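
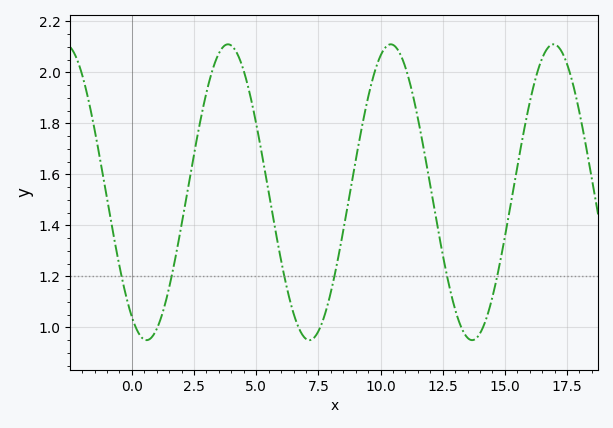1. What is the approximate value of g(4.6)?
1.97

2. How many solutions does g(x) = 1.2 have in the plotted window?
6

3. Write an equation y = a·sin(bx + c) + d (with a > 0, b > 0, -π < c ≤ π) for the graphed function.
y = 0.58sin(0.96x - 2.14) + 1.53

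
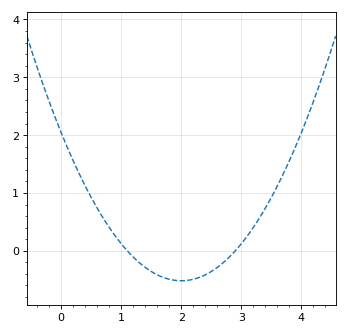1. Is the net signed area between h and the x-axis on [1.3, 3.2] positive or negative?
negative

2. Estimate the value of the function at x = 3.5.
0.922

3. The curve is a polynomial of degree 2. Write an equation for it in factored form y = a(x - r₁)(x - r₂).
y = 0.64(x - 1.1)(x - 2.9)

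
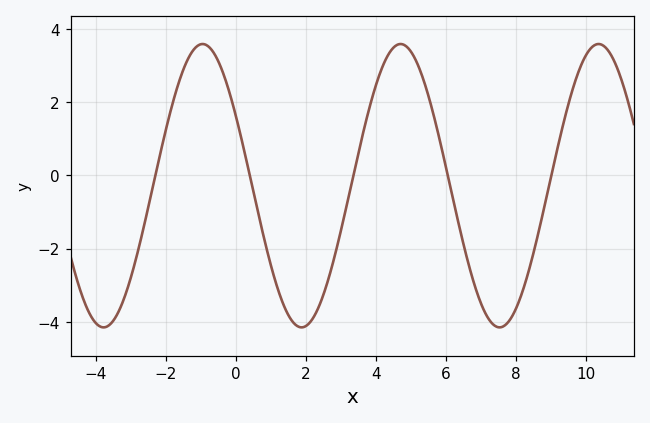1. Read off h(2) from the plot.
-4.2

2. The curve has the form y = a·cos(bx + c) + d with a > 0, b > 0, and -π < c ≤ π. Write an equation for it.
y = 3.87cos(1.1x + 1.1) - 0.28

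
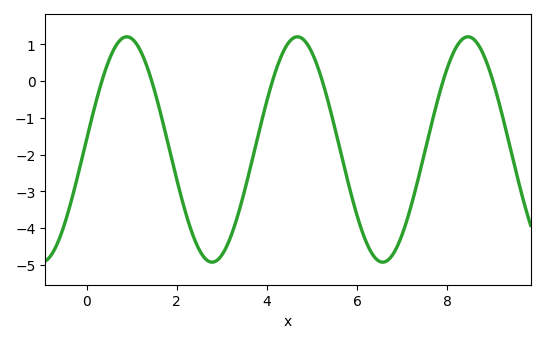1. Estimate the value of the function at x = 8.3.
1.1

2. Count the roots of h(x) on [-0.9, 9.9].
6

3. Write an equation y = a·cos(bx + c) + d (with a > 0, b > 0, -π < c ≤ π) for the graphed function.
y = 3.07cos(1.66x - 1.48) - 1.86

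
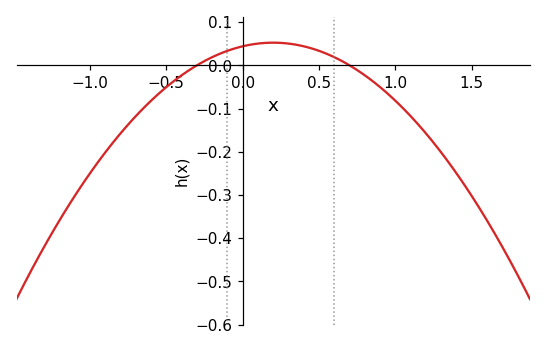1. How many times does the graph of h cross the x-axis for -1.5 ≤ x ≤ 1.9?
2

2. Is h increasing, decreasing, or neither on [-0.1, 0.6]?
neither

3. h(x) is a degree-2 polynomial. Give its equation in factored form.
y = -0.21(x + 0.3)(x - 0.7)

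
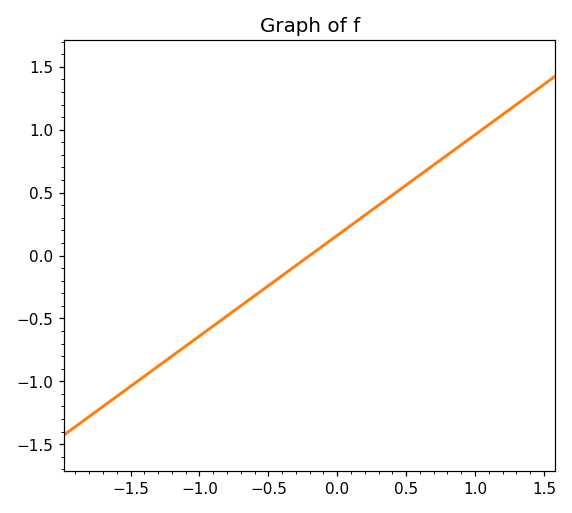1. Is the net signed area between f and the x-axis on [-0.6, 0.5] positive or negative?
positive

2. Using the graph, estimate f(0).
0.16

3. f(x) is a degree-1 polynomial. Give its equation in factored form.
y = 0.8(x + 0.2)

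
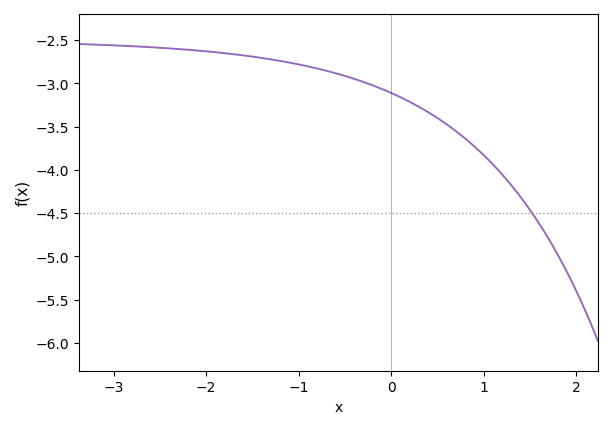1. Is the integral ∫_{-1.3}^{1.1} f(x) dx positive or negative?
negative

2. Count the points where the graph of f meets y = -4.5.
1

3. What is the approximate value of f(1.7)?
-4.8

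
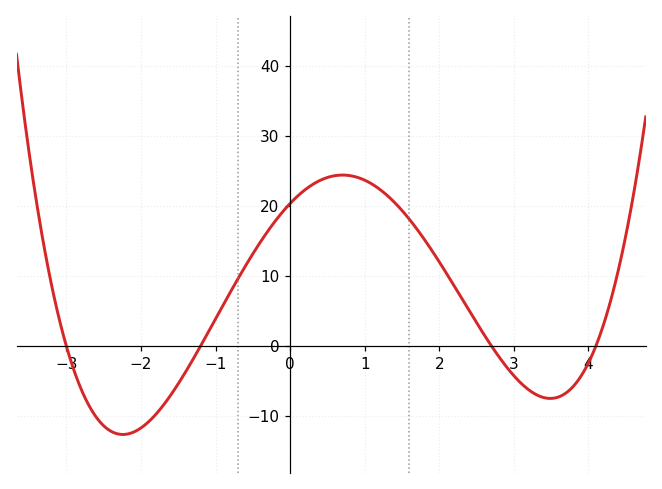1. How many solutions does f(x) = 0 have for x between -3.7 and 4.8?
4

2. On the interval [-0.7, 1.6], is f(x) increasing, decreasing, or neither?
neither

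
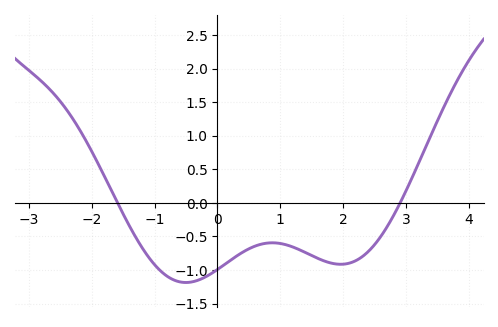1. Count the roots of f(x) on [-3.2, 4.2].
2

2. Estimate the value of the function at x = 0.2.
-0.85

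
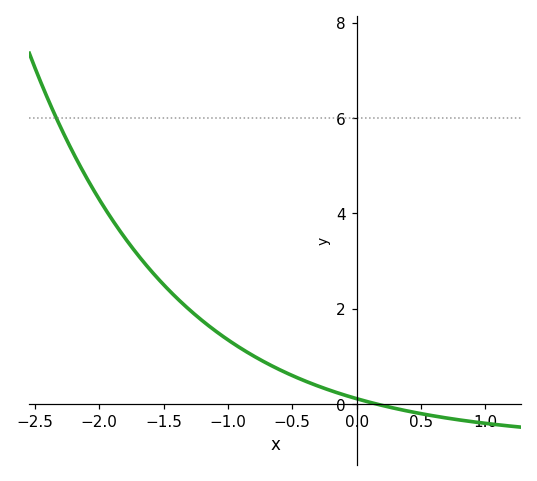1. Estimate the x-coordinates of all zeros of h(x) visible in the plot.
0.2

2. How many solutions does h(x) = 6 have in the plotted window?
1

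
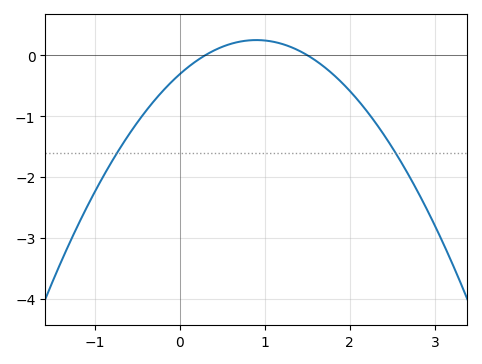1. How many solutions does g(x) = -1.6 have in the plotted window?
2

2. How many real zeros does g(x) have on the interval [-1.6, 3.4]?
2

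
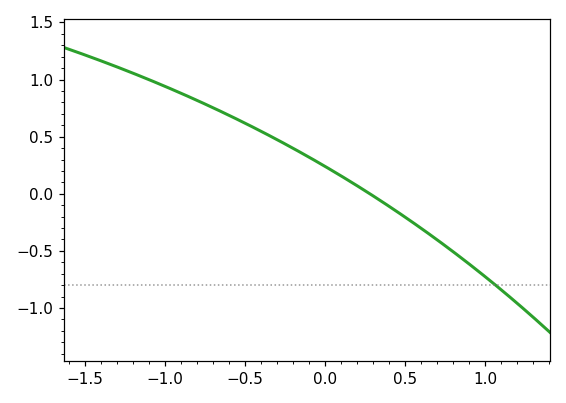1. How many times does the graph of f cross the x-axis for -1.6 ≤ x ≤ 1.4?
1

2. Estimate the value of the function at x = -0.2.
0.4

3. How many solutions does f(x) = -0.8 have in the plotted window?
1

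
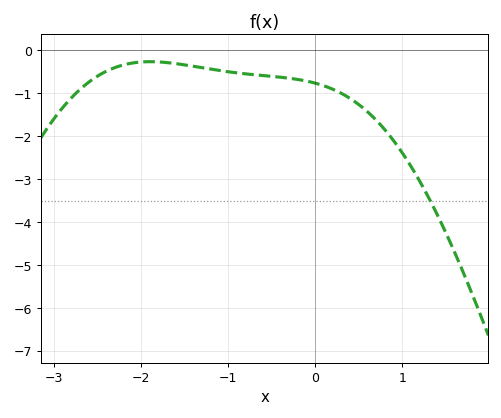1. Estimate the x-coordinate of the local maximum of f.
-1.9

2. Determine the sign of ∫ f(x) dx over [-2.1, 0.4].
negative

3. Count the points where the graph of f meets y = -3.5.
1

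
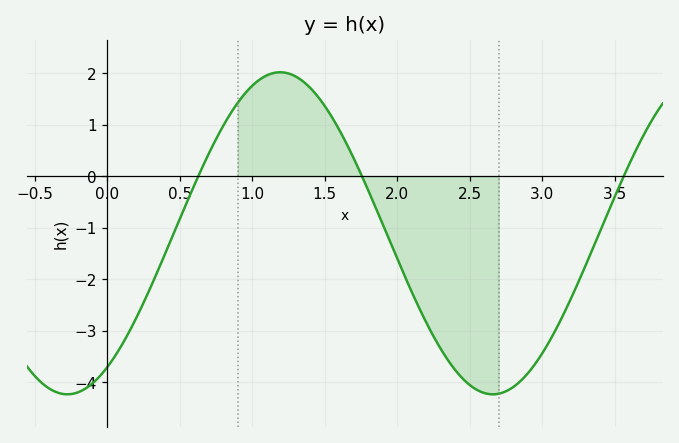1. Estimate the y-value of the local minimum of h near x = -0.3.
-4.24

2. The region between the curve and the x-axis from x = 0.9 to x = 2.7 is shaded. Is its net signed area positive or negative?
negative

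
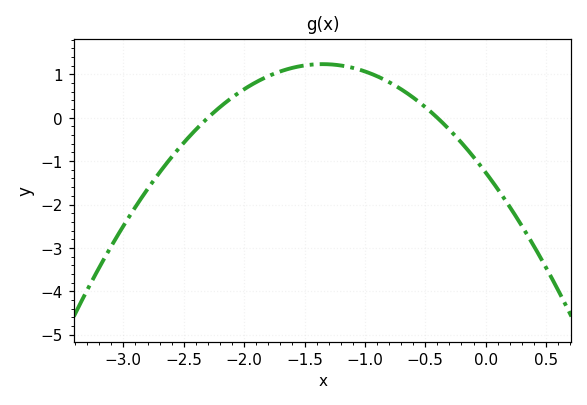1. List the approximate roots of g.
-2.3, -0.4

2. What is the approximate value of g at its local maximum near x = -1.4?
1.2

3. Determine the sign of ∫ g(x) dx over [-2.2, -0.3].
positive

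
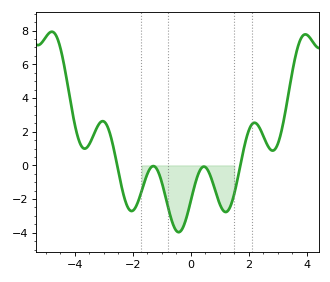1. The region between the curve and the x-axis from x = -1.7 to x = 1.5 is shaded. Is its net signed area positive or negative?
negative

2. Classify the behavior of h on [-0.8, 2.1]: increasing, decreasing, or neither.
neither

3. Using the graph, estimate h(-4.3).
5.32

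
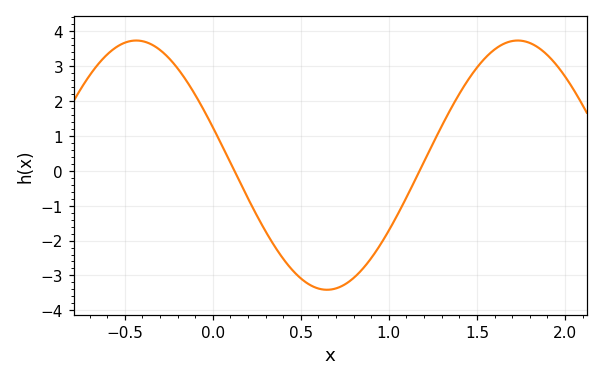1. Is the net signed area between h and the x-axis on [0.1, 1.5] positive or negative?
negative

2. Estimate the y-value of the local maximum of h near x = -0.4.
3.7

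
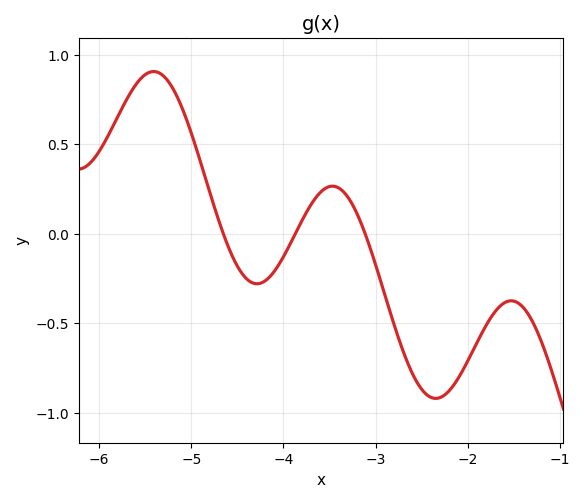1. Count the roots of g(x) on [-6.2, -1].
3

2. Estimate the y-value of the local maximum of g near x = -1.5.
-0.35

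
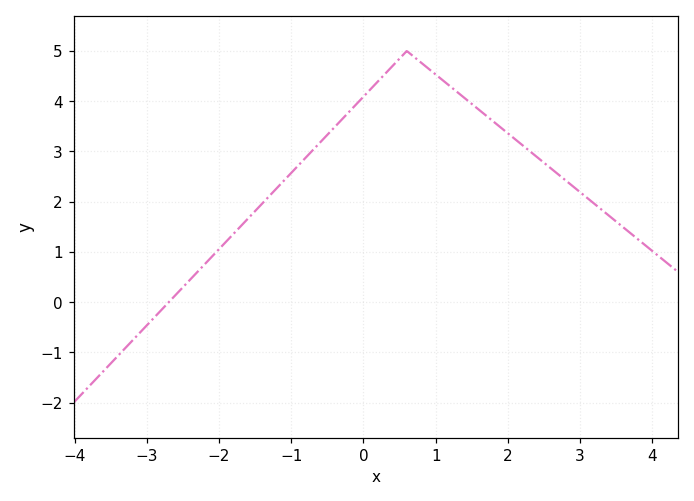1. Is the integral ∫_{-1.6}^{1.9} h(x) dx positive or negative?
positive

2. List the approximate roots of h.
-2.69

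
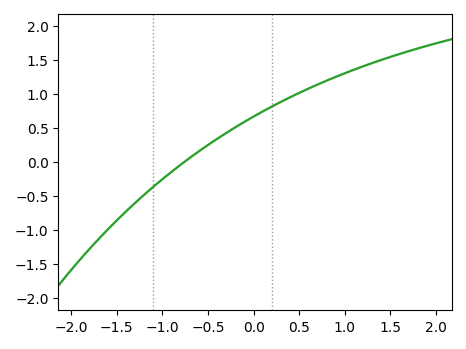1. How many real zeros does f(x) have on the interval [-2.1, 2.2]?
1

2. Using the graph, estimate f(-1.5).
-0.858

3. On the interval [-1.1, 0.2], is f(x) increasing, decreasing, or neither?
increasing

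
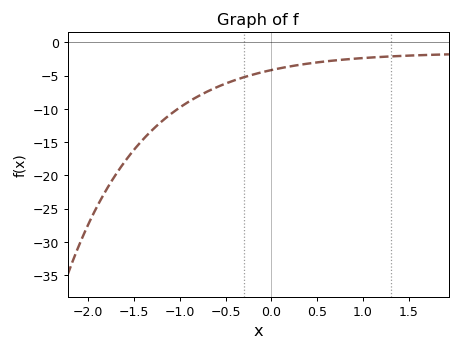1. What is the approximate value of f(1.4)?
-2.05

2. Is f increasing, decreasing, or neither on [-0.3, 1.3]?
increasing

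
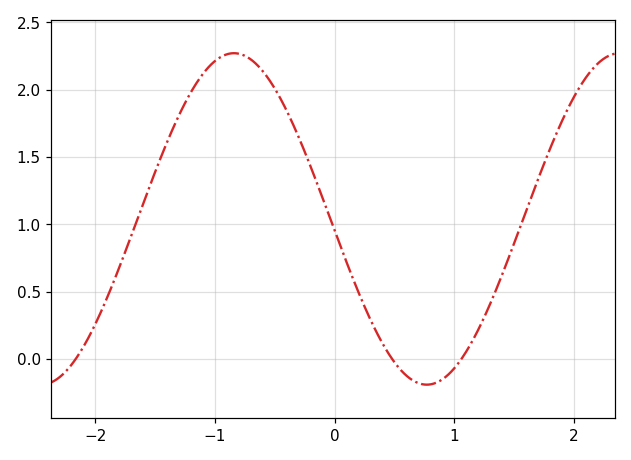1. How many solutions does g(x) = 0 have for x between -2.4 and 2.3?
3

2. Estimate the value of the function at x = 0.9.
-0.15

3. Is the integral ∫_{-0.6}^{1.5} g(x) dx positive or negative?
positive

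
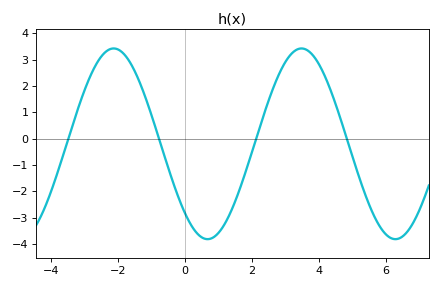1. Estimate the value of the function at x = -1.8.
3.2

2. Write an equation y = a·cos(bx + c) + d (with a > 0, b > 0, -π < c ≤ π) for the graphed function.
y = 3.62cos(1.1x + 2.4) - 0.2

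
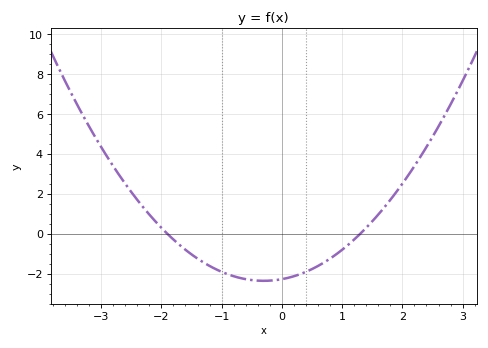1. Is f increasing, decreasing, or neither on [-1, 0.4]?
neither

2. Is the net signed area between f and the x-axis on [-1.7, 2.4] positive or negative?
negative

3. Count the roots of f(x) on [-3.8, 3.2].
2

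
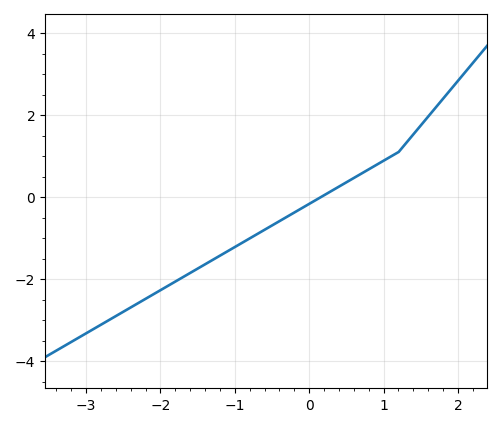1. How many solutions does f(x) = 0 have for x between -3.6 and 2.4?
1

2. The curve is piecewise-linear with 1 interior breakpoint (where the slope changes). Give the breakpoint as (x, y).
(1.2, 1.1)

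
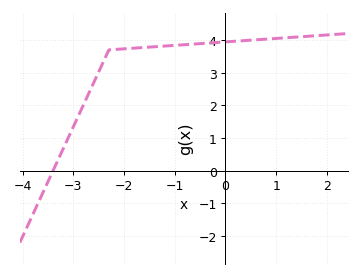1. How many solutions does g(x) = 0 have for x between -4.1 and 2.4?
1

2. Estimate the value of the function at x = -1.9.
3.74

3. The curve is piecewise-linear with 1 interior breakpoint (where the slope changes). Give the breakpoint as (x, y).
(-2.3, 3.7)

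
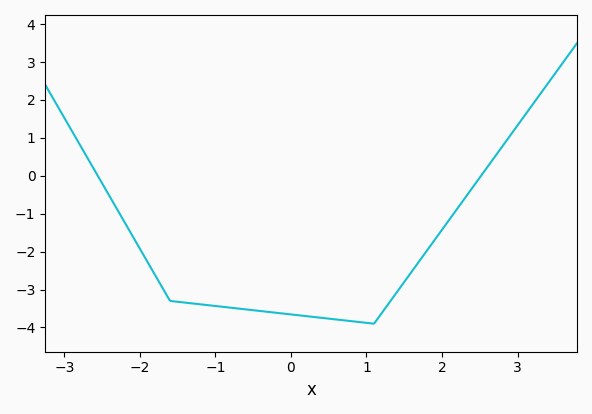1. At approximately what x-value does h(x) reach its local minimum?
1.1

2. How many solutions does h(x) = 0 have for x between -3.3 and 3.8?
2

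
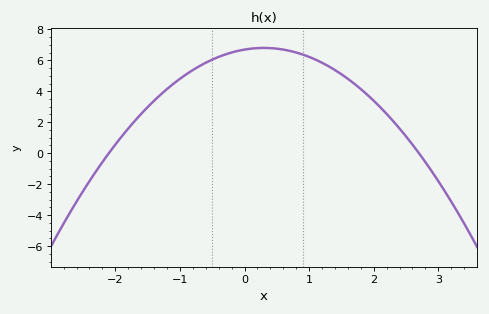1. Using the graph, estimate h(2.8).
-0.6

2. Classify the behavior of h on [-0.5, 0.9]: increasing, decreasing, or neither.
neither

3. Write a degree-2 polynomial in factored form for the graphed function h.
y = -1.18(x + 2.1)(x - 2.7)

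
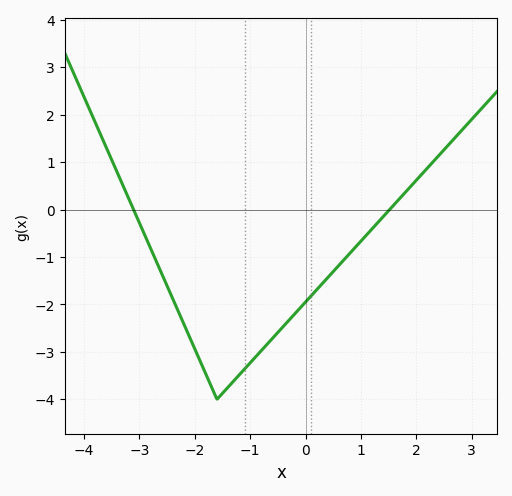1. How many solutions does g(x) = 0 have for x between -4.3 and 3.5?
2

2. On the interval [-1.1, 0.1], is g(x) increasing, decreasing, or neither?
increasing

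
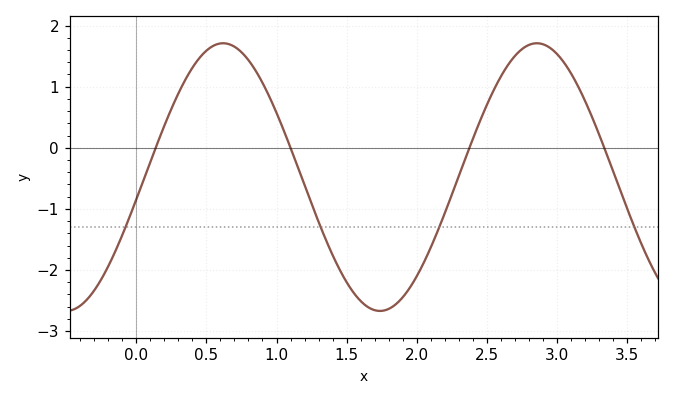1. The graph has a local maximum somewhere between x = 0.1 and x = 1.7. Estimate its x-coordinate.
0.6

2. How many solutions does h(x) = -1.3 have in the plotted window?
4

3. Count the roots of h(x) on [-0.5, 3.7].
4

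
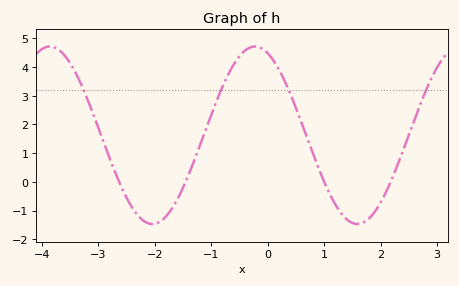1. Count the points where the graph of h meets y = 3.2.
4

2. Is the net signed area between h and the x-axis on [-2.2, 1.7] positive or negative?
positive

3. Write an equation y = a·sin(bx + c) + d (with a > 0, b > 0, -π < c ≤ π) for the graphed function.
y = 3.09sin(1.7x + 2) + 1.62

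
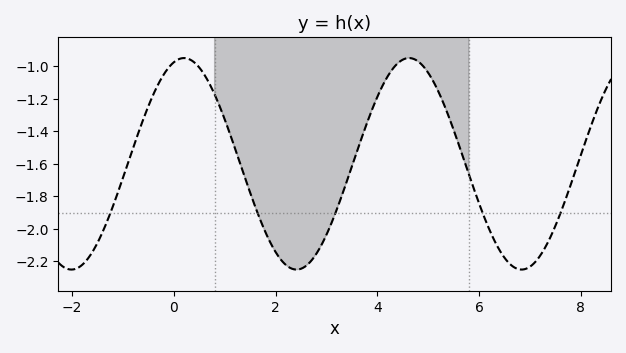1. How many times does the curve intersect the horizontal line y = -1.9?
5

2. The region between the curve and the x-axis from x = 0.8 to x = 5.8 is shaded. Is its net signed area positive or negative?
negative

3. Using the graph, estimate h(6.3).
-2.07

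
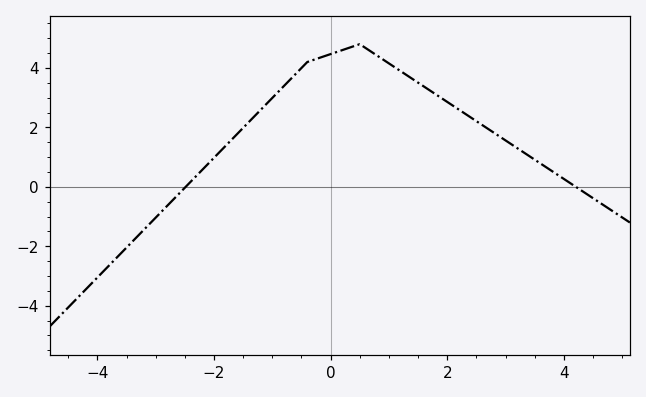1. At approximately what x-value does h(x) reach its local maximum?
0.499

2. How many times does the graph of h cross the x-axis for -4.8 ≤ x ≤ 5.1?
2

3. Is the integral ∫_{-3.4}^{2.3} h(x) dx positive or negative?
positive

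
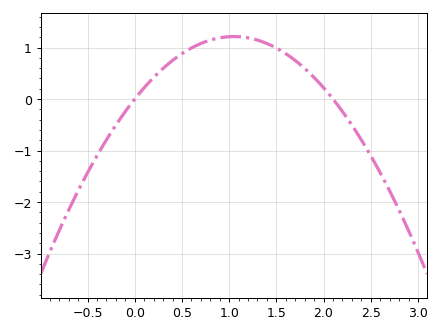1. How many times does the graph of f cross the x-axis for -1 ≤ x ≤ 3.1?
2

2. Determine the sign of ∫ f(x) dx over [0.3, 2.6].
positive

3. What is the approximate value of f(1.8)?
0.594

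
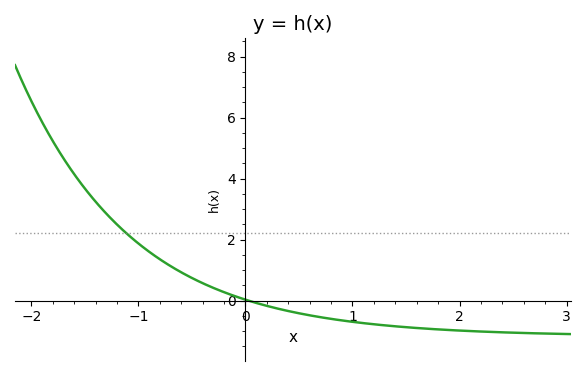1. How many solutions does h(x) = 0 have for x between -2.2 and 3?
1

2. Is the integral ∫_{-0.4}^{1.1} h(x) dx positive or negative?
negative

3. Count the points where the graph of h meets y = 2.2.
1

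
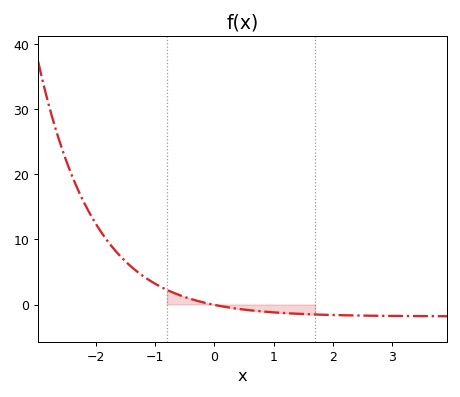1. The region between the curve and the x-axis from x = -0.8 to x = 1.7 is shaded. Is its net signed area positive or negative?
negative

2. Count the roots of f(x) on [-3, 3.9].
1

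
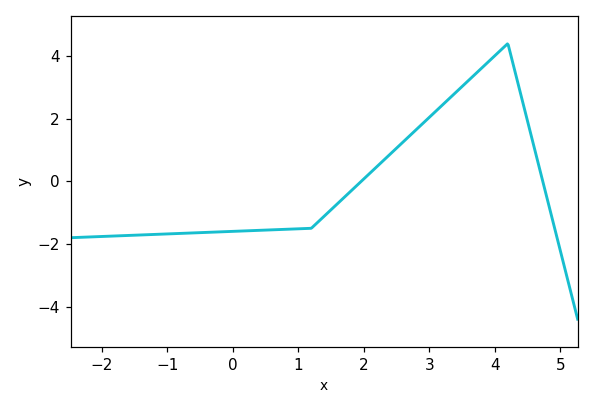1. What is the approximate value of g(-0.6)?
-1.65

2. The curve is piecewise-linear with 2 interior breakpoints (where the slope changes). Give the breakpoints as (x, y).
(1.2, -1.5); (4.2, 4.4)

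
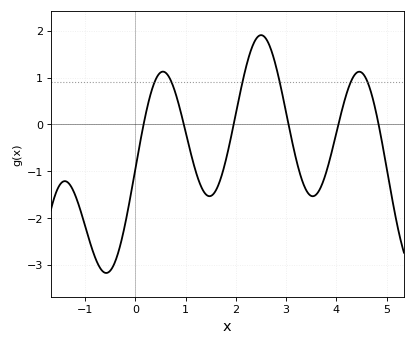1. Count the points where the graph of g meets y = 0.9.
6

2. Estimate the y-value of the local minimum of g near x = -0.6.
-3.18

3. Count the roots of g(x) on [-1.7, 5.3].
6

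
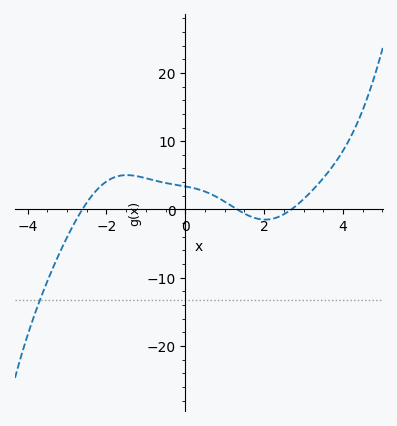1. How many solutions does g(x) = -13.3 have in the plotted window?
1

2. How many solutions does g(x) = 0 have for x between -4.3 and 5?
3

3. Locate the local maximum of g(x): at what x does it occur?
-1.4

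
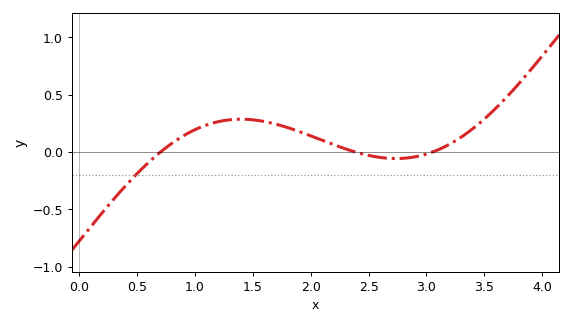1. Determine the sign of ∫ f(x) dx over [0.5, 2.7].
positive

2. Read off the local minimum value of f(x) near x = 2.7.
-0.05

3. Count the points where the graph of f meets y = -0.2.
1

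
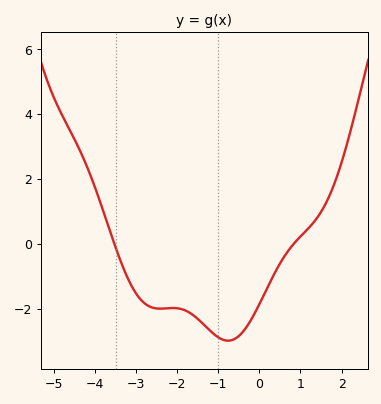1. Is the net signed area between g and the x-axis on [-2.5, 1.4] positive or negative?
negative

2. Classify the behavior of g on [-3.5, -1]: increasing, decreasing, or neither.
neither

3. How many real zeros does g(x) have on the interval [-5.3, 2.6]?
2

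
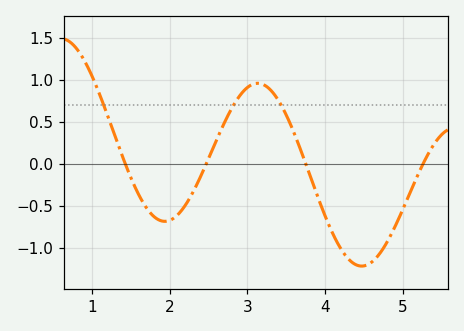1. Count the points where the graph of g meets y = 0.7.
3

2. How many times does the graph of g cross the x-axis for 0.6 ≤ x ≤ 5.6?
4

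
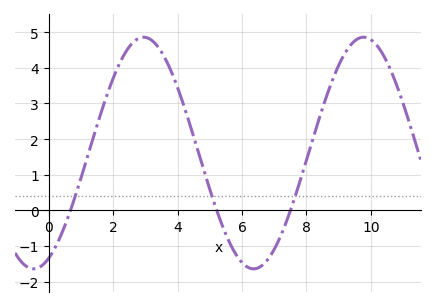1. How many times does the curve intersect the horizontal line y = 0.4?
3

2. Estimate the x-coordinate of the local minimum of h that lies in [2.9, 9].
6.36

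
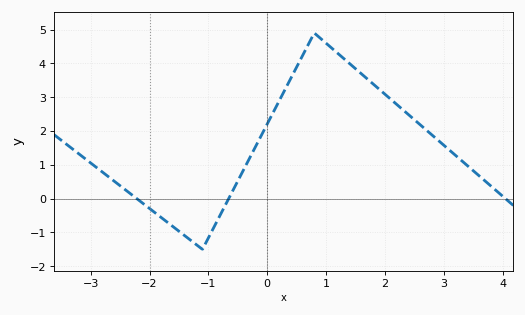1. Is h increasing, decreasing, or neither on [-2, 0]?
neither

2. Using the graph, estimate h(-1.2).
-1.37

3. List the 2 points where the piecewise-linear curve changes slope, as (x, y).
(-1.1, -1.5); (0.8, 4.9)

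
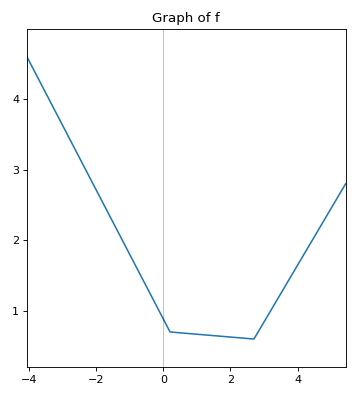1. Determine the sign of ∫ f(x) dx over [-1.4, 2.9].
positive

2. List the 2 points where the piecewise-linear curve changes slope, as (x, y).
(0.2, 0.7); (2.7, 0.6)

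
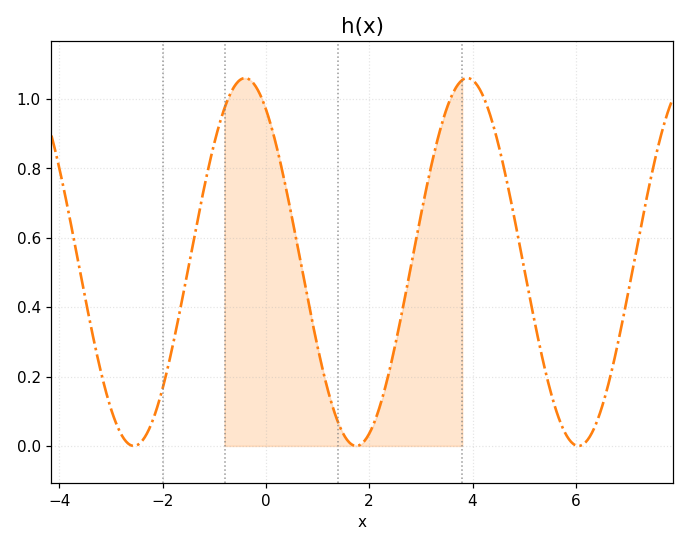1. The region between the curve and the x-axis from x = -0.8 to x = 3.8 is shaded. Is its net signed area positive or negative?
positive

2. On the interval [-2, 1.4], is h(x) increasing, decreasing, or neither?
neither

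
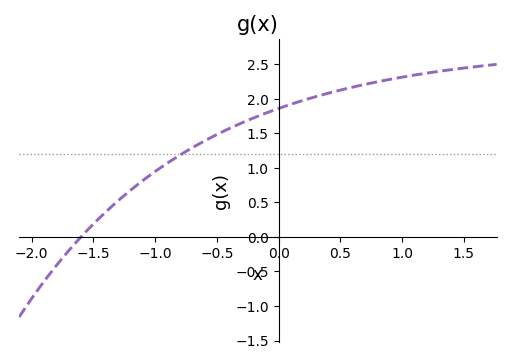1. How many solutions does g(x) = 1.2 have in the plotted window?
1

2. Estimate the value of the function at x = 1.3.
2.4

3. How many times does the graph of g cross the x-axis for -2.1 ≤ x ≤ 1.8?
1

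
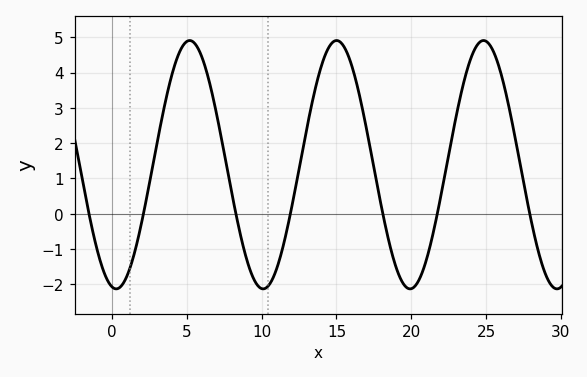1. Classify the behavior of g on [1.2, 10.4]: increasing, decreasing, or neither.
neither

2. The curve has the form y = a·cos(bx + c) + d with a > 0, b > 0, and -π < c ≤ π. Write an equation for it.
y = 3.52cos(0.64x + 2.96) + 1.39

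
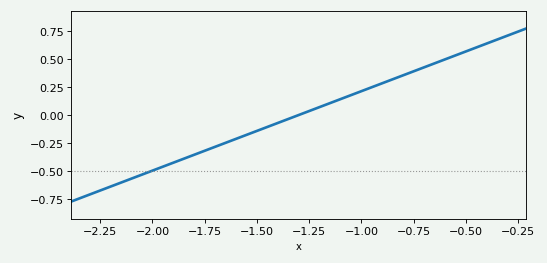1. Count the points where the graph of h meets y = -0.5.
1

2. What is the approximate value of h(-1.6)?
-0.213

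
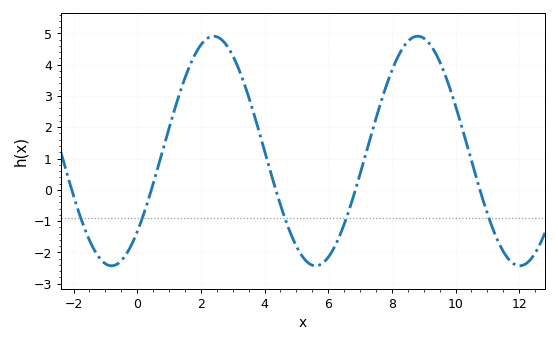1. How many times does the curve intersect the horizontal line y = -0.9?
5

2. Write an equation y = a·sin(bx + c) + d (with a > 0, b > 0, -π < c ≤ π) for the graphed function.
y = 3.67sin(0.98x - 0.78) + 1.24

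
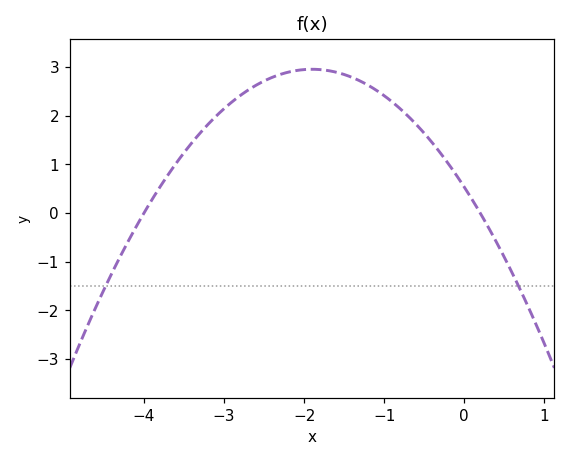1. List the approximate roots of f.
-4, 0.2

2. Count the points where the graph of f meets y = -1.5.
2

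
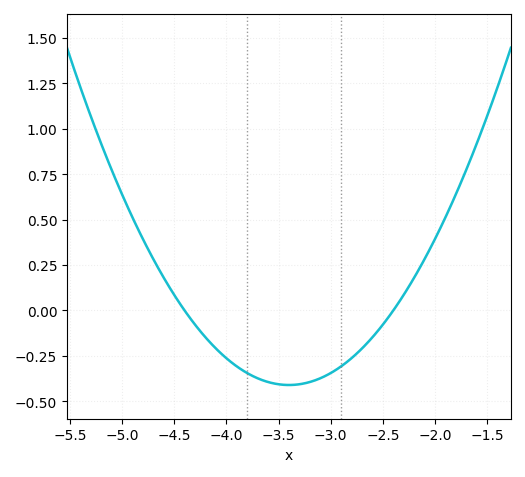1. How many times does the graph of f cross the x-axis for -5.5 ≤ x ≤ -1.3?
2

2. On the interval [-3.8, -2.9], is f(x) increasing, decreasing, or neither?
neither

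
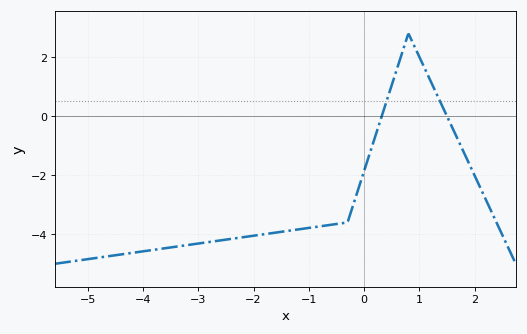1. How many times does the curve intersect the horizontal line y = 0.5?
2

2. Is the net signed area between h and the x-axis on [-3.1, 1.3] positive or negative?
negative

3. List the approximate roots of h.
0.319, 1.5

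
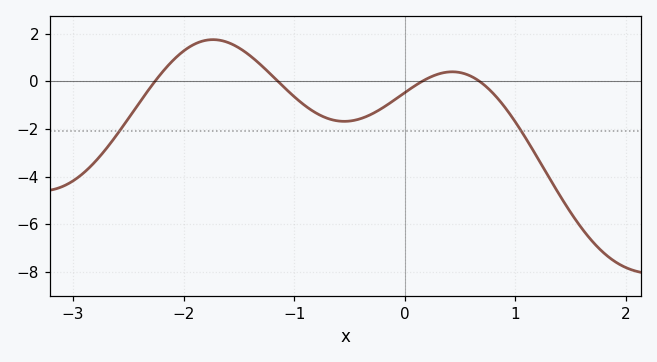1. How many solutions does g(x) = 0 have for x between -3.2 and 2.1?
4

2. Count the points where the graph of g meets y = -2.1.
2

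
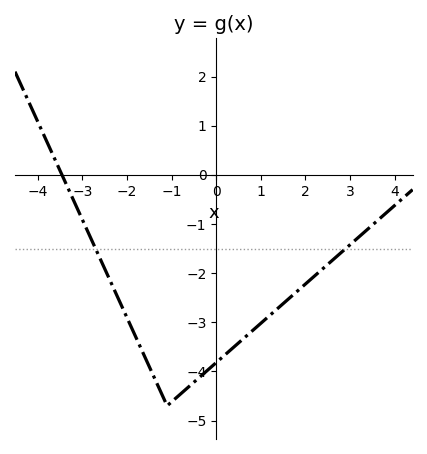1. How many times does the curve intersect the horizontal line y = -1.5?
2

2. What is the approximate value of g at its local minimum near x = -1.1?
-4.7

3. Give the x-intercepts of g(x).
-3.46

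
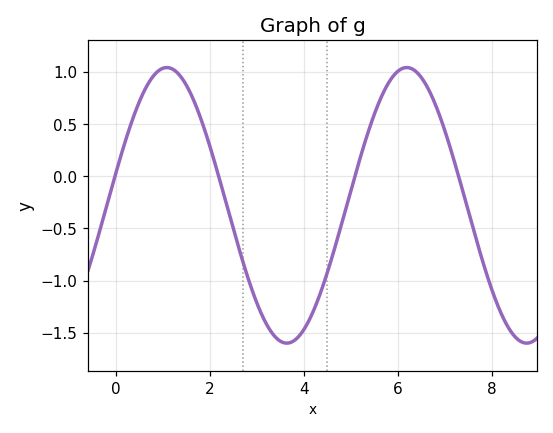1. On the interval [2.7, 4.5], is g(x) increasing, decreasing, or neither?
neither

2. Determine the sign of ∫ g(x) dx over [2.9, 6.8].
negative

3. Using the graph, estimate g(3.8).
-1.57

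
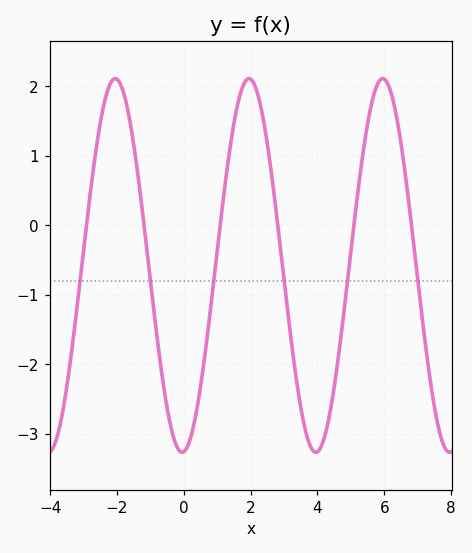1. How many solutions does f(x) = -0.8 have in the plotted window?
6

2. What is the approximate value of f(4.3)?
-2.9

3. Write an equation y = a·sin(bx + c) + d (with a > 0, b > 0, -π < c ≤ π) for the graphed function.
y = 2.69sin(1.6x - 1.5) - 0.58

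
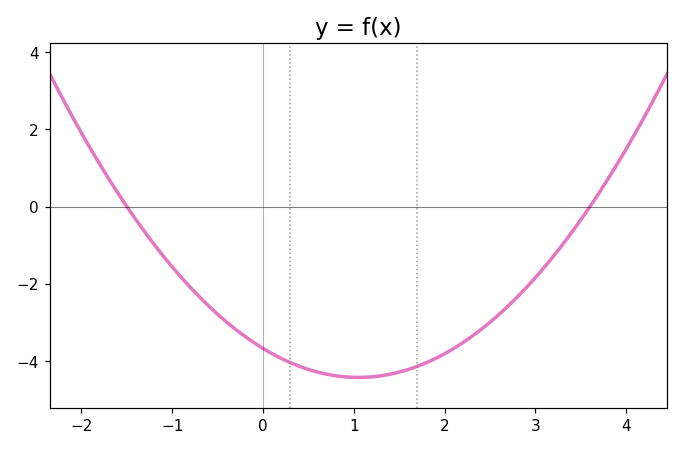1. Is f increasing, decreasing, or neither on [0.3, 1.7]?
neither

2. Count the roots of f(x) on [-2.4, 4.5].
2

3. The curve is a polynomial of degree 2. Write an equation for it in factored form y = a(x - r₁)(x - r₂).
y = 0.68(x + 1.5)(x - 3.6)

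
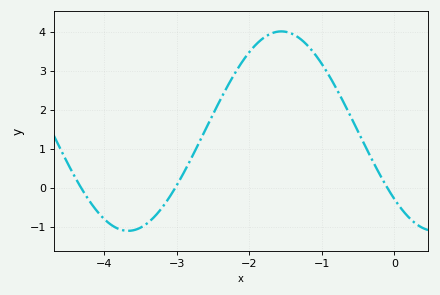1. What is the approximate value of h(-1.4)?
3.94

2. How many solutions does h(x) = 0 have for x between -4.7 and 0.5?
3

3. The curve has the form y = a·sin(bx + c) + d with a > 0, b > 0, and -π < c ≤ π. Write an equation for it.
y = 2.56sin(1.49x - 2.39) + 1.45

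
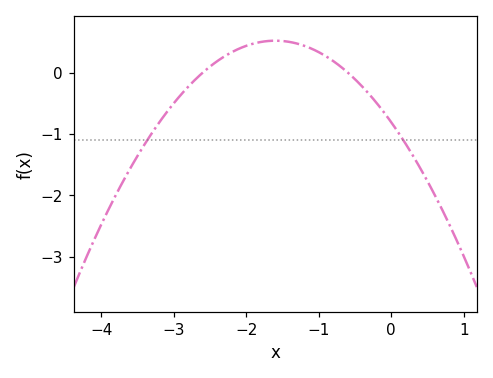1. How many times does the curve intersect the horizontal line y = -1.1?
2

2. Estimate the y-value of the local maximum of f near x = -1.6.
0.52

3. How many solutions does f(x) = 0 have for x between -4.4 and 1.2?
2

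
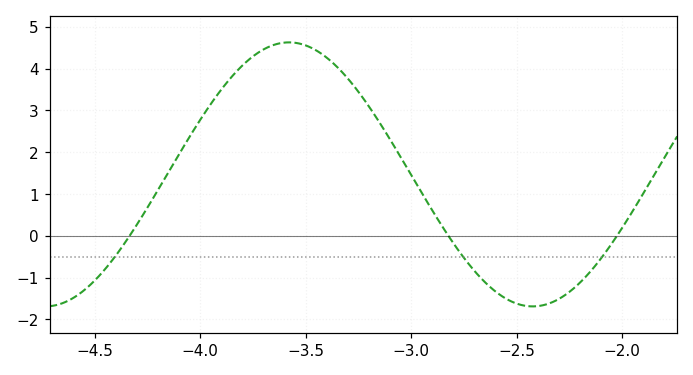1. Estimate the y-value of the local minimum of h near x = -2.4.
-1.69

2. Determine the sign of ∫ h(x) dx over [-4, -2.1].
positive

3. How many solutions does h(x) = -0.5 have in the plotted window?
3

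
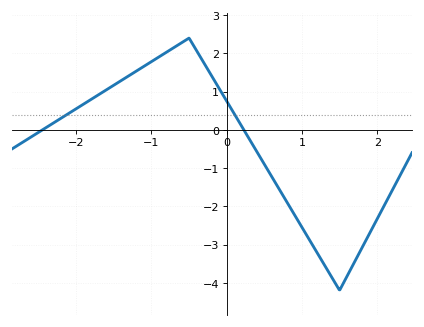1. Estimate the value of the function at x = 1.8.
-3.1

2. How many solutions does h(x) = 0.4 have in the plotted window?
2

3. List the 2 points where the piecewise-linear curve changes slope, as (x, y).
(-0.5, 2.4); (1.5, -4.2)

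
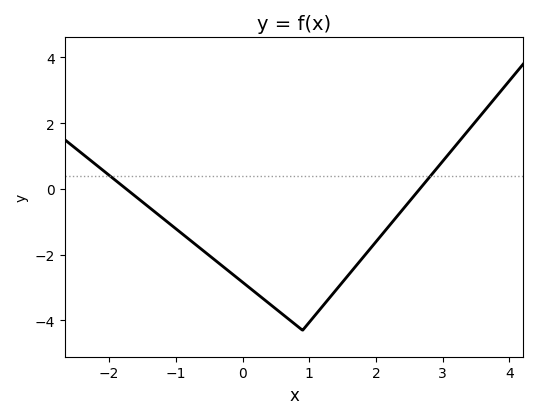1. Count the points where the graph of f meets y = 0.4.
2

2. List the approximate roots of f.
-1.7, 2.7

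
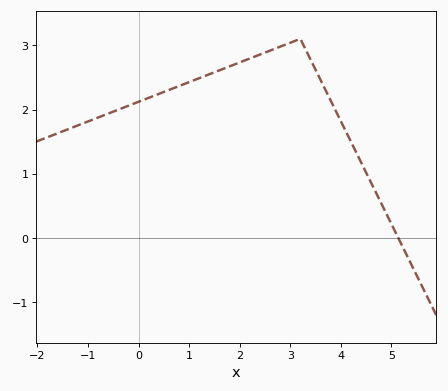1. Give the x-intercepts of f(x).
5.2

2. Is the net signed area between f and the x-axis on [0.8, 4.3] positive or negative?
positive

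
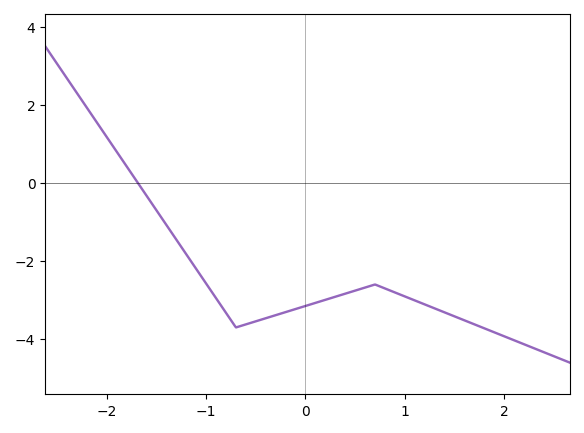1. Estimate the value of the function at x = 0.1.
-3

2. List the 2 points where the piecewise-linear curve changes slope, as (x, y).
(-0.7, -3.7); (0.7, -2.6)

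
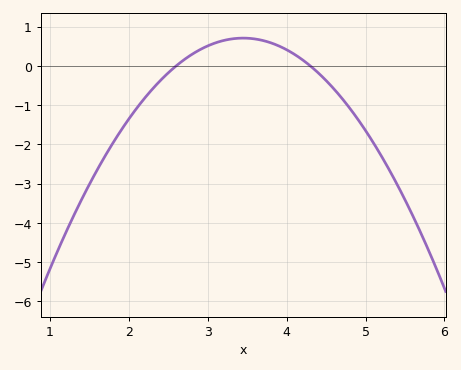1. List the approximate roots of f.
2.6, 4.3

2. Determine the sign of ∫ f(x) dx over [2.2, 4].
positive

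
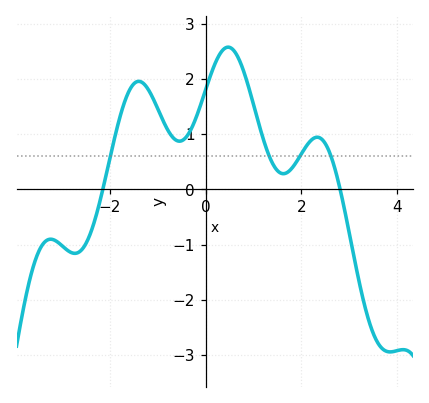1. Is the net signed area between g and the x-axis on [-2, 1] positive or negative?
positive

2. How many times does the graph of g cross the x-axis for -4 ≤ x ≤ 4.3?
2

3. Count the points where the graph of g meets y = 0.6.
4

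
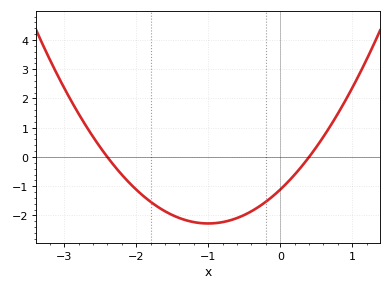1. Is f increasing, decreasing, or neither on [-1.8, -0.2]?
neither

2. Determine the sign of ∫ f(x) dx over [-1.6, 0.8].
negative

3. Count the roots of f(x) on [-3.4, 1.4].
2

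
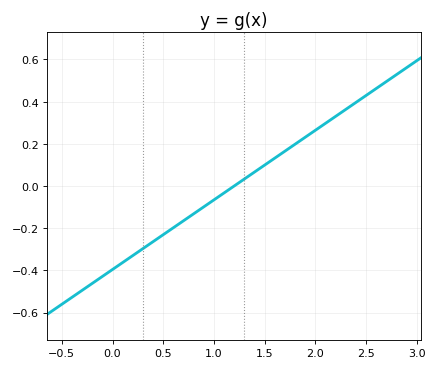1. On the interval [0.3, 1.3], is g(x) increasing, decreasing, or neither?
increasing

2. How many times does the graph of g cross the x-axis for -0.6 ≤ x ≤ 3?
1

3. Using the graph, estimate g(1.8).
0.198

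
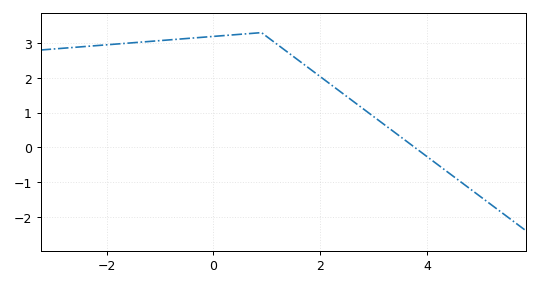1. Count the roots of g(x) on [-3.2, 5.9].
1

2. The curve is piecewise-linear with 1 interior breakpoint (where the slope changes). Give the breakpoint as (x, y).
(0.9, 3.3)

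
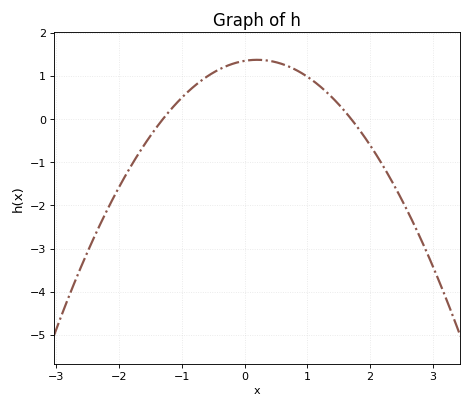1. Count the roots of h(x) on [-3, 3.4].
2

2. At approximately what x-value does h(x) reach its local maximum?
0.2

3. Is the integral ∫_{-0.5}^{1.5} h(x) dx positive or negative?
positive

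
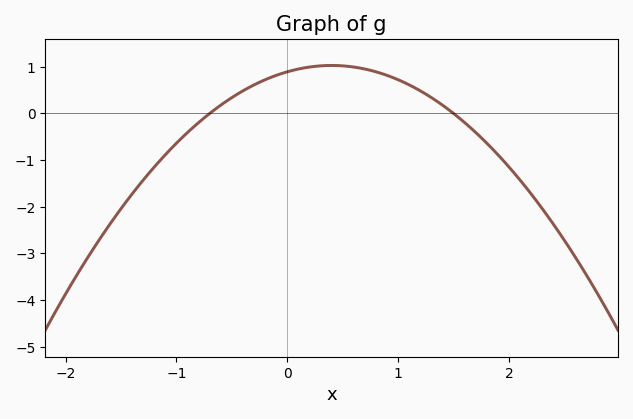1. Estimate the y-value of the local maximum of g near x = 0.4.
1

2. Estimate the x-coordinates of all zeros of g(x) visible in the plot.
-0.7, 1.5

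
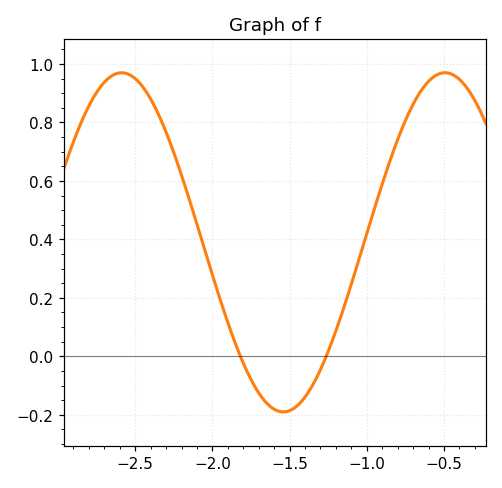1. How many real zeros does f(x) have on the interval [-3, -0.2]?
2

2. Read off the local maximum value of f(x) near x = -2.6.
0.96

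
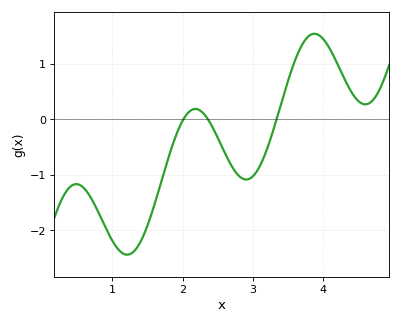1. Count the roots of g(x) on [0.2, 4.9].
3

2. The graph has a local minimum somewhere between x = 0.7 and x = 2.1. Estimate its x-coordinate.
1.2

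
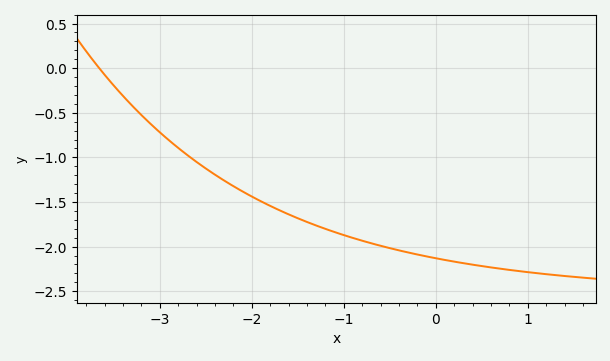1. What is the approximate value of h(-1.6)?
-1.64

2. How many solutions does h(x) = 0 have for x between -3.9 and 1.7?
1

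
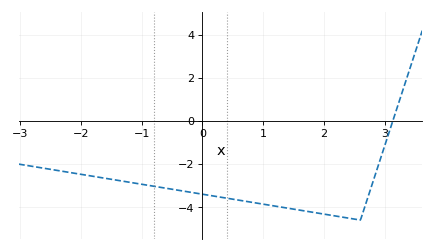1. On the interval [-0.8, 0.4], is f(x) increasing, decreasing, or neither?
decreasing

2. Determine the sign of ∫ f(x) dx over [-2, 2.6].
negative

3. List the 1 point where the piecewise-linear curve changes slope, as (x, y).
(2.6, -4.6)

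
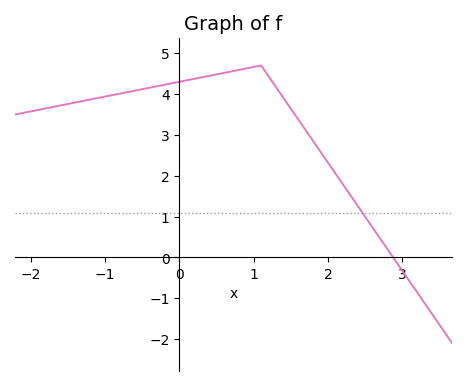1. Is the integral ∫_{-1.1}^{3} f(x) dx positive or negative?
positive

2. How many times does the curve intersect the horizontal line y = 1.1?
1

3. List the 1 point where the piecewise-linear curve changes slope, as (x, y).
(1.1, 4.7)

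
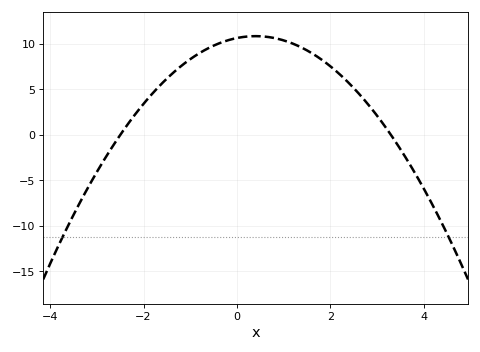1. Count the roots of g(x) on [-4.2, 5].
2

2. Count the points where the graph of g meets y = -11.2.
2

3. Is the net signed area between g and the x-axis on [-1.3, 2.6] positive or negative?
positive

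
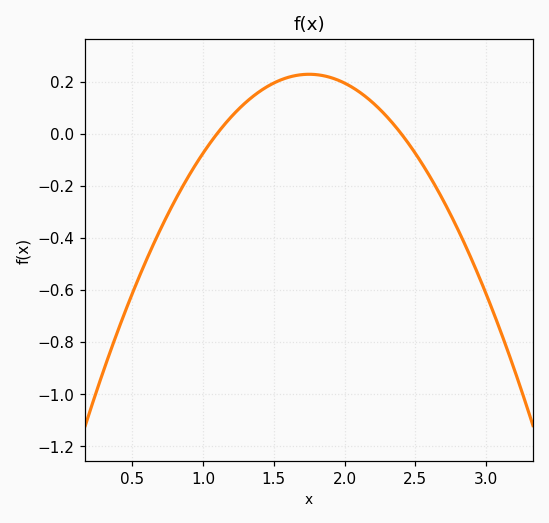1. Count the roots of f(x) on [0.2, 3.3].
2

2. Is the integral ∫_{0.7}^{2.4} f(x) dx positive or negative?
positive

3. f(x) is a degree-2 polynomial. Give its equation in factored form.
y = -0.54(x - 1.1)(x - 2.4)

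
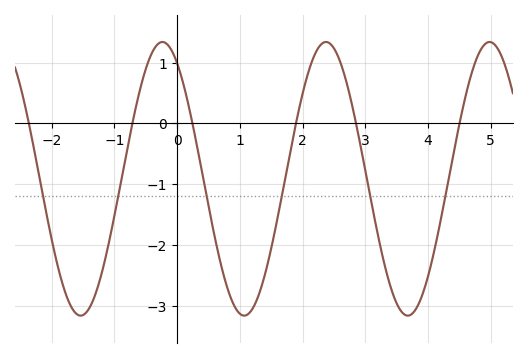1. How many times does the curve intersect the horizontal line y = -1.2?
6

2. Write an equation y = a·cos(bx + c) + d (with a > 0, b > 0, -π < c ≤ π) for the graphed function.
y = 2.25cos(2.4x + 0.56) - 0.91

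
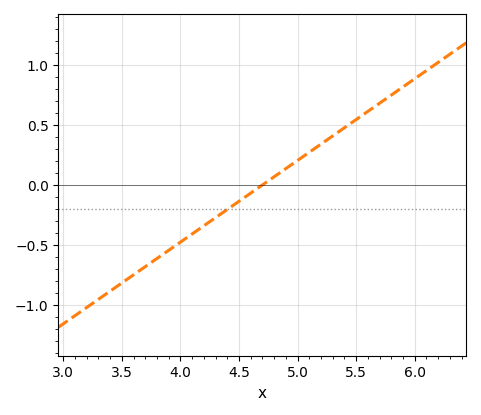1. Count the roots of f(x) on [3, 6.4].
1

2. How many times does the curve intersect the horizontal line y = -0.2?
1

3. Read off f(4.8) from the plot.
0.05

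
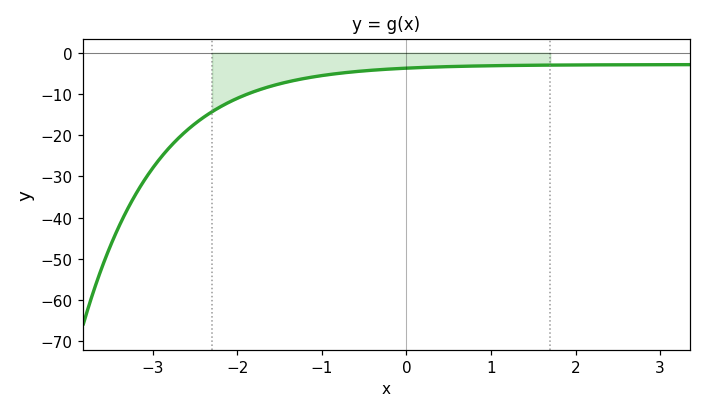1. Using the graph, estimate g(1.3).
-3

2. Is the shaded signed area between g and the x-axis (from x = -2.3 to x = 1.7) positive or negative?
negative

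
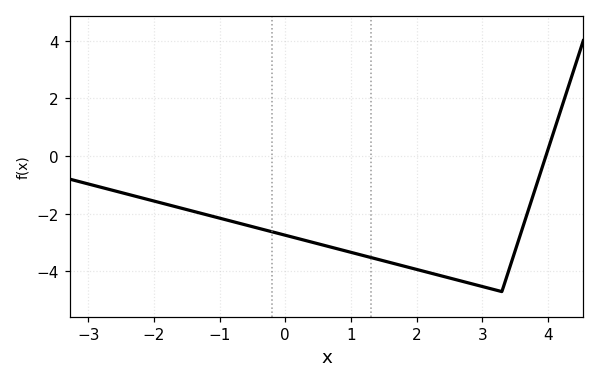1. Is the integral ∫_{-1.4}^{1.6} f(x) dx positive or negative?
negative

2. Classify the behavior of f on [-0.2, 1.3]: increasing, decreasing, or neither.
decreasing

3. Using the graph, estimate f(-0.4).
-2.51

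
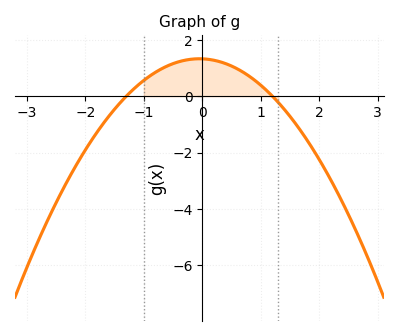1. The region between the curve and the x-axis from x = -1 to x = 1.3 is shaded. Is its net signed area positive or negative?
positive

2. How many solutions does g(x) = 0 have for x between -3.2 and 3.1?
2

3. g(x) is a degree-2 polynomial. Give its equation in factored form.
y = -0.85(x + 1.3)(x - 1.2)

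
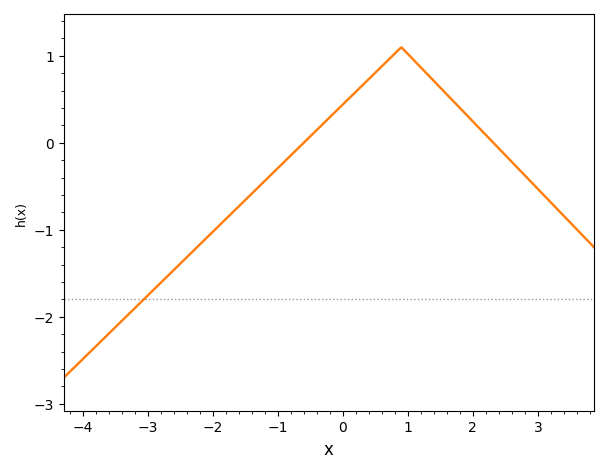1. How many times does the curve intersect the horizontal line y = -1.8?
1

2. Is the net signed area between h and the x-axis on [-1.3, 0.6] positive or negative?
positive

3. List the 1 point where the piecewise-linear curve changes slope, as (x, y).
(0.9, 1.1)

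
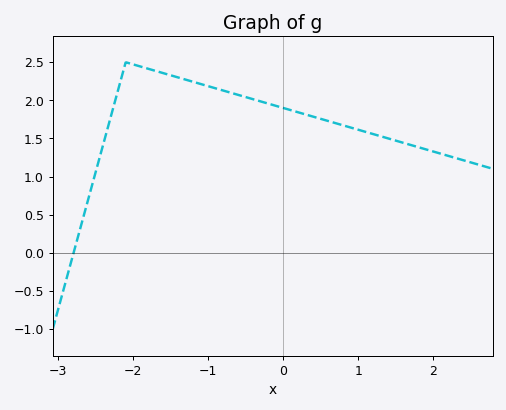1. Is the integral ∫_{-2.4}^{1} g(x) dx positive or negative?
positive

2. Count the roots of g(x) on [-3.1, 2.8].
1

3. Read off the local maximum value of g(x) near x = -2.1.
2.5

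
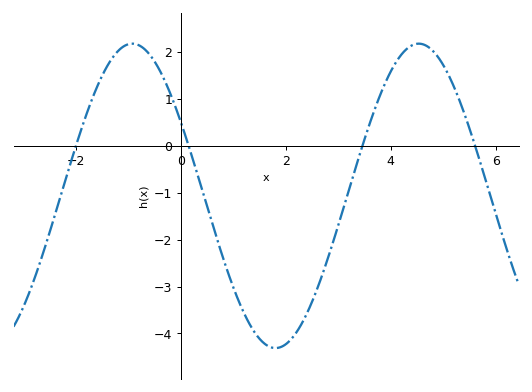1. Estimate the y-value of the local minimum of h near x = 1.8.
-4.3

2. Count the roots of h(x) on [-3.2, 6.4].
4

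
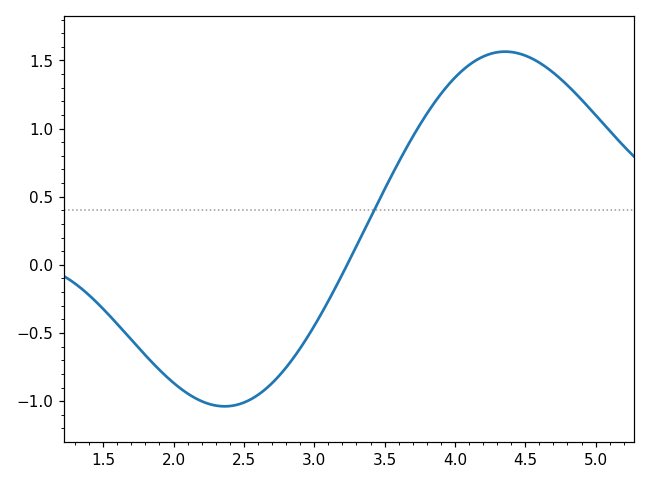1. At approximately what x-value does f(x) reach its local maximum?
4.4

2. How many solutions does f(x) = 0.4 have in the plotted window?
1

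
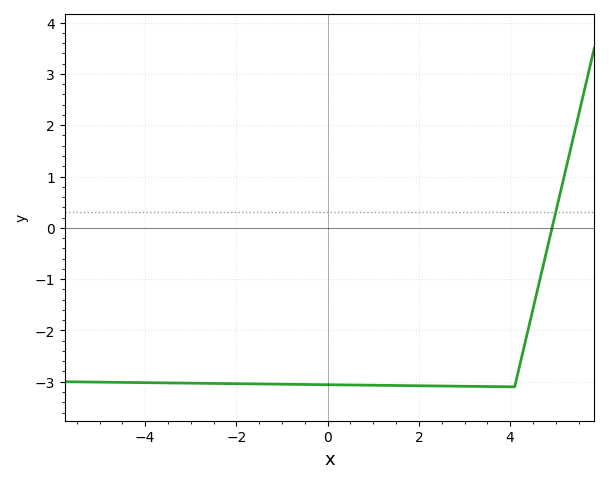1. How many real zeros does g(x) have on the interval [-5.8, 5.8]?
1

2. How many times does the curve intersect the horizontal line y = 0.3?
1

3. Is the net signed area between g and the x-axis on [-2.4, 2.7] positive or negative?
negative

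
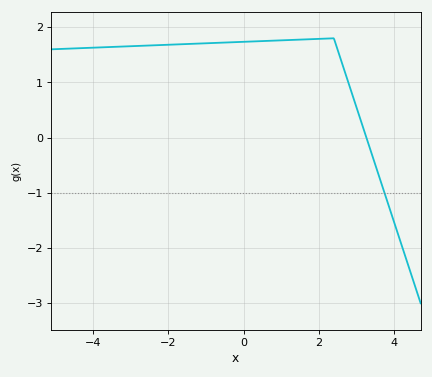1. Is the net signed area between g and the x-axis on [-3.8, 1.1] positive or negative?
positive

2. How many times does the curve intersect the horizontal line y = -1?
1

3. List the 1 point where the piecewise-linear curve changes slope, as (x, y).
(2.4, 1.8)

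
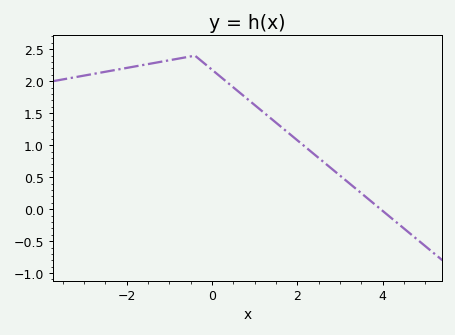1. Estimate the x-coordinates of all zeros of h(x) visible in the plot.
4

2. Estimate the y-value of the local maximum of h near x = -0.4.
2.4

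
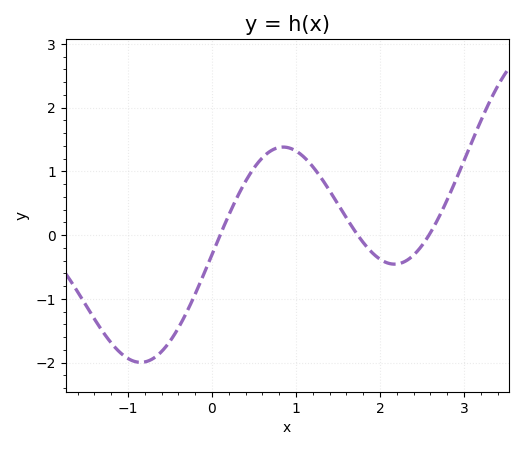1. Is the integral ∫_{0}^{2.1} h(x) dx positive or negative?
positive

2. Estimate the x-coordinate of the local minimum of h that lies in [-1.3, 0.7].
-0.849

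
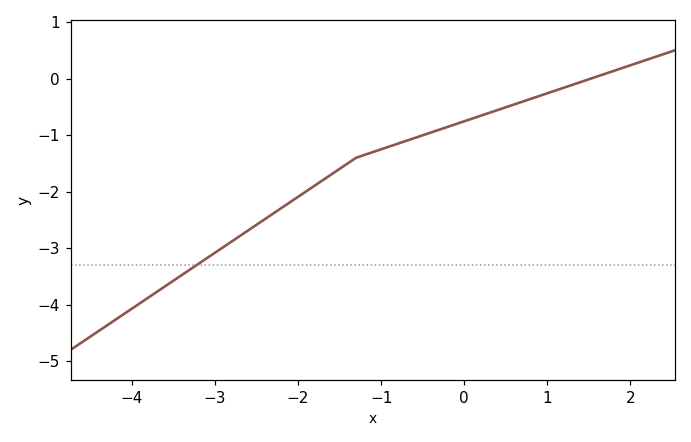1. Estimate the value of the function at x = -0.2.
-0.854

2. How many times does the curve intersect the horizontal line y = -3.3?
1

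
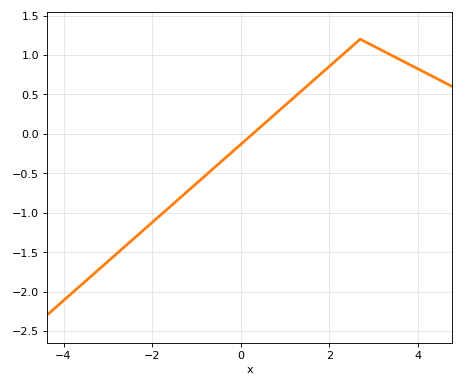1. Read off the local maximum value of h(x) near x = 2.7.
1.2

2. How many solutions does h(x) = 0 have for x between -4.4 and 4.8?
1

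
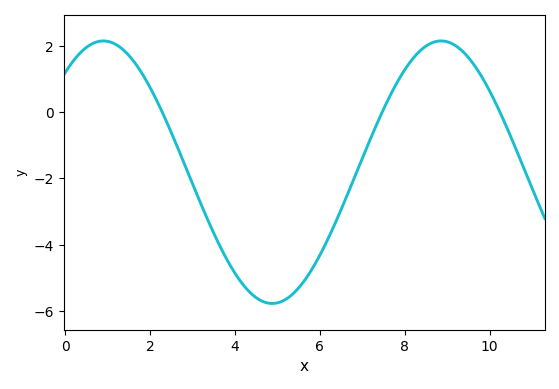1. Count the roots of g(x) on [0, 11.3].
3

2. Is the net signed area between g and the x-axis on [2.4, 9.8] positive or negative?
negative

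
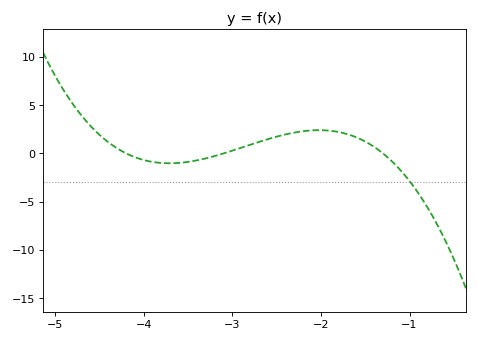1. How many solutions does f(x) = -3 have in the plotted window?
1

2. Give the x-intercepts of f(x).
-4.2, -3.1, -1.3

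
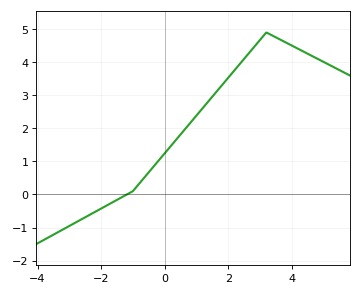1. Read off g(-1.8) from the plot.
-0.3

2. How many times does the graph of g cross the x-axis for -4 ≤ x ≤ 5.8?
1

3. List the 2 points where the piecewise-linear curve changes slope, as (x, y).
(-1, 0.1); (3.2, 4.9)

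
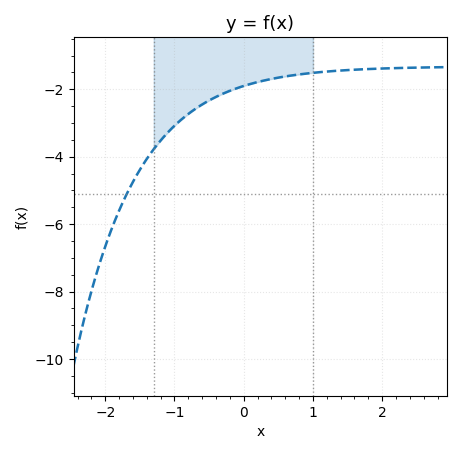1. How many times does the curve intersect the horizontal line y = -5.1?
1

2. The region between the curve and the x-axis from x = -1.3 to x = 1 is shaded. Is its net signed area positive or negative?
negative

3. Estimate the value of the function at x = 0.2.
-1.8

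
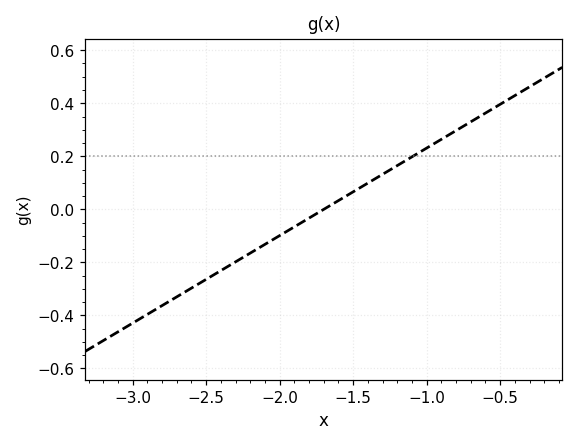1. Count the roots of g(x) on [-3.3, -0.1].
1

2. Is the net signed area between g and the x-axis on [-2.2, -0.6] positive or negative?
positive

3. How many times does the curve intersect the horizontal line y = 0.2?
1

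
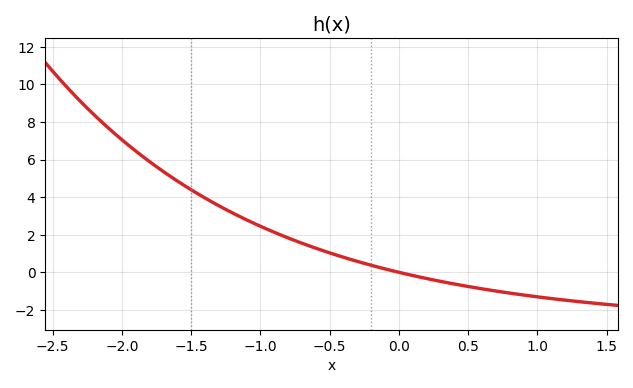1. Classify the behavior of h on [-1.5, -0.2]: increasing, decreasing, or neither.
decreasing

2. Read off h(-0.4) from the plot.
0.8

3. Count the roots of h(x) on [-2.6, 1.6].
1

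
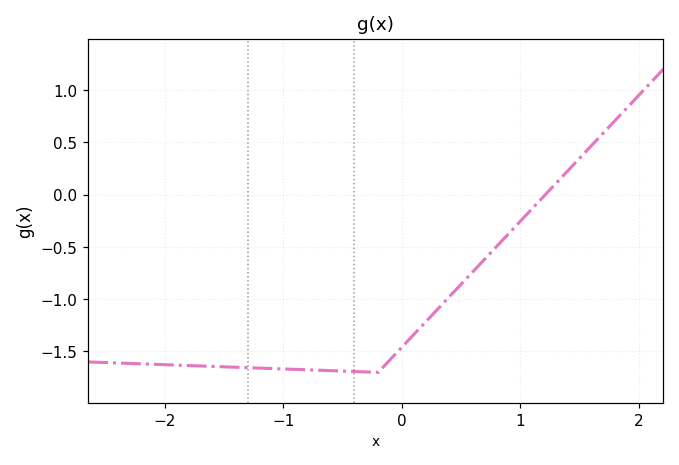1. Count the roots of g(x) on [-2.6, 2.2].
1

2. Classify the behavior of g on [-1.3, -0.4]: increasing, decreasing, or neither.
decreasing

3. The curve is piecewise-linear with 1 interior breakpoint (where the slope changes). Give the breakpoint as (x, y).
(-0.2, -1.7)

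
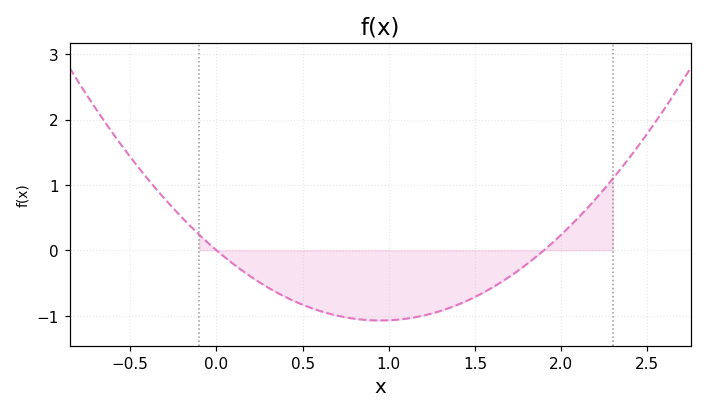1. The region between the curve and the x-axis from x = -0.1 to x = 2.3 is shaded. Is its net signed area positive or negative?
negative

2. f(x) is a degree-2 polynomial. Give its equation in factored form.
y = 1.19(x - 0)(x - 1.9)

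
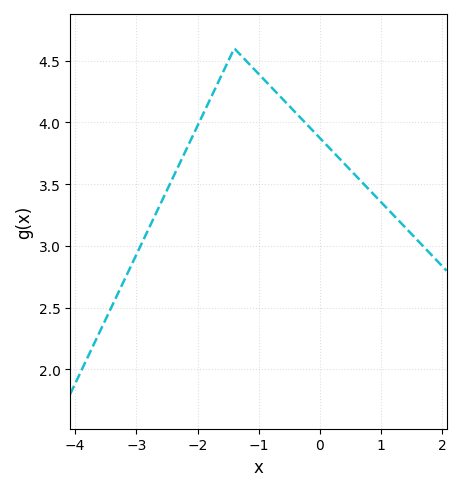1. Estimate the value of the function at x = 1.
3.35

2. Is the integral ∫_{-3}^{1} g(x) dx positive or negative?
positive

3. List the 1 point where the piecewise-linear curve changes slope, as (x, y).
(-1.4, 4.6)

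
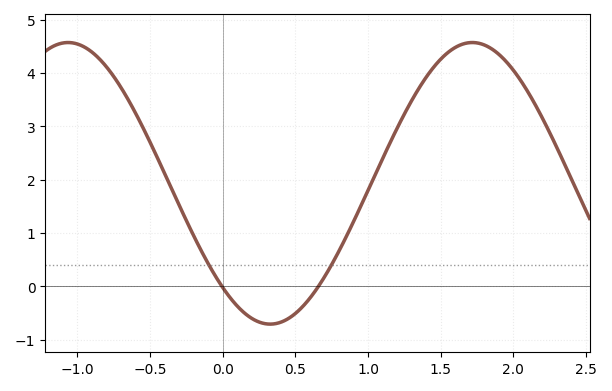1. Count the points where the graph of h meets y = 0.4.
2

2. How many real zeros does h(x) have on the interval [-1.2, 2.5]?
2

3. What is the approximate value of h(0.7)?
0.2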